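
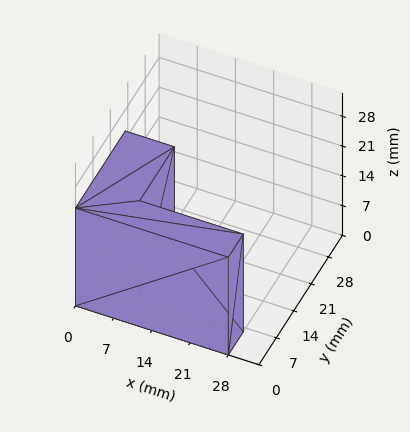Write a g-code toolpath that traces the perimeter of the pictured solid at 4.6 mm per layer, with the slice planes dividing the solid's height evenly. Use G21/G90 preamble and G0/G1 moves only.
Reading the render: the shape is an L-shaped prism: outer 28 × 20 mm, arm thicknesses ≈ 6 mm (horizontal) and 9 mm (vertical), extruded 23 mm in z (dimensions read to the nearest mm from the axis ticks). For the g-code, the solid's height is divided into equal slices at the stated Δz and each level perimeter traced with G1 moves after a G0 lift.

; perimeter-only toolpath
G21 ; units = mm
G90 ; absolute positioning
G28 ; home
; layer 1
G0 Z4.6
G0 X0.0 Y0.0
G1 X28.0 Y0.0
G1 X28.0 Y6.0
G1 X9.0 Y6.0
G1 X9.0 Y20.0
G1 X0.0 Y20.0
G1 X0.0 Y0.0
; layer 2
G0 Z9.2
G0 X0.0 Y0.0
G1 X28.0 Y0.0
G1 X28.0 Y6.0
G1 X9.0 Y6.0
G1 X9.0 Y20.0
G1 X0.0 Y20.0
G1 X0.0 Y0.0
; layer 3
G0 Z13.8
G0 X0.0 Y0.0
G1 X28.0 Y0.0
G1 X28.0 Y6.0
G1 X9.0 Y6.0
G1 X9.0 Y20.0
G1 X0.0 Y20.0
G1 X0.0 Y0.0
; layer 4
G0 Z18.4
G0 X0.0 Y0.0
G1 X28.0 Y0.0
G1 X28.0 Y6.0
G1 X9.0 Y6.0
G1 X9.0 Y20.0
G1 X0.0 Y20.0
G1 X0.0 Y0.0
; layer 5
G0 Z23.0
G0 X0.0 Y0.0
G1 X28.0 Y0.0
G1 X28.0 Y6.0
G1 X9.0 Y6.0
G1 X9.0 Y20.0
G1 X0.0 Y20.0
G1 X0.0 Y0.0
M2 ; end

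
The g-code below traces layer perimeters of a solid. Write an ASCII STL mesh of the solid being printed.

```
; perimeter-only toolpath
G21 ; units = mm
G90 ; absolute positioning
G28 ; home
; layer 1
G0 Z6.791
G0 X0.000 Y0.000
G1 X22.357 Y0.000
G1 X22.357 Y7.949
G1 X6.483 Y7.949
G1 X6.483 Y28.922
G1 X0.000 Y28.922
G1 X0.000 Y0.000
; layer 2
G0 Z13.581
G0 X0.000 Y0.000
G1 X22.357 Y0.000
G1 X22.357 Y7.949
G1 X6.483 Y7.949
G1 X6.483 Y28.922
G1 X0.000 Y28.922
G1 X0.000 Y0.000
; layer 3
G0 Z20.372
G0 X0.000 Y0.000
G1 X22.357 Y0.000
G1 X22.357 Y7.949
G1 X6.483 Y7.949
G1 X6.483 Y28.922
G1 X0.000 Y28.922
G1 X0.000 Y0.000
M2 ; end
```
solid part
  facet normal 0.0000 0.0000 -1.0000
    outer loop
      vertex 22.357 7.949 0.000
      vertex 22.357 0.000 0.000
      vertex 0.000 0.000 0.000
    endloop
  endfacet
  facet normal 0.0000 0.0000 -1.0000
    outer loop
      vertex 6.483 7.949 0.000
      vertex 22.357 7.949 0.000
      vertex 0.000 0.000 0.000
    endloop
  endfacet
  facet normal 0.0000 0.0000 -1.0000
    outer loop
      vertex 6.483 28.922 0.000
      vertex 6.483 7.949 0.000
      vertex 0.000 0.000 0.000
    endloop
  endfacet
  facet normal 0.0000 0.0000 -1.0000
    outer loop
      vertex 0.000 28.922 0.000
      vertex 6.483 28.922 0.000
      vertex 0.000 0.000 0.000
    endloop
  endfacet
  facet normal 0.0000 0.0000 1.0000
    outer loop
      vertex 0.000 0.000 20.372
      vertex 22.357 0.000 20.372
      vertex 22.357 7.949 20.372
    endloop
  endfacet
  facet normal 0.0000 0.0000 1.0000
    outer loop
      vertex 0.000 0.000 20.372
      vertex 22.357 7.949 20.372
      vertex 6.483 7.949 20.372
    endloop
  endfacet
  facet normal 0.0000 0.0000 1.0000
    outer loop
      vertex 0.000 0.000 20.372
      vertex 6.483 7.949 20.372
      vertex 6.483 28.922 20.372
    endloop
  endfacet
  facet normal 0.0000 0.0000 1.0000
    outer loop
      vertex 0.000 0.000 20.372
      vertex 6.483 28.922 20.372
      vertex 0.000 28.922 20.372
    endloop
  endfacet
  facet normal 0.0000 -1.0000 0.0000
    outer loop
      vertex 0.000 0.000 0.000
      vertex 22.357 0.000 0.000
      vertex 22.357 0.000 20.372
    endloop
  endfacet
  facet normal 0.0000 -1.0000 0.0000
    outer loop
      vertex 0.000 0.000 0.000
      vertex 22.357 0.000 20.372
      vertex 0.000 0.000 20.372
    endloop
  endfacet
  facet normal 1.0000 0.0000 0.0000
    outer loop
      vertex 22.357 0.000 0.000
      vertex 22.357 7.949 0.000
      vertex 22.357 7.949 20.372
    endloop
  endfacet
  facet normal 1.0000 0.0000 0.0000
    outer loop
      vertex 22.357 0.000 0.000
      vertex 22.357 7.949 20.372
      vertex 22.357 0.000 20.372
    endloop
  endfacet
  facet normal 0.0000 1.0000 0.0000
    outer loop
      vertex 22.357 7.949 0.000
      vertex 6.483 7.949 0.000
      vertex 6.483 7.949 20.372
    endloop
  endfacet
  facet normal 0.0000 1.0000 0.0000
    outer loop
      vertex 22.357 7.949 0.000
      vertex 6.483 7.949 20.372
      vertex 22.357 7.949 20.372
    endloop
  endfacet
  facet normal 1.0000 0.0000 0.0000
    outer loop
      vertex 6.483 7.949 0.000
      vertex 6.483 28.922 0.000
      vertex 6.483 28.922 20.372
    endloop
  endfacet
  facet normal 1.0000 0.0000 0.0000
    outer loop
      vertex 6.483 7.949 0.000
      vertex 6.483 28.922 20.372
      vertex 6.483 7.949 20.372
    endloop
  endfacet
  facet normal 0.0000 1.0000 0.0000
    outer loop
      vertex 6.483 28.922 0.000
      vertex 0.000 28.922 0.000
      vertex 0.000 28.922 20.372
    endloop
  endfacet
  facet normal 0.0000 1.0000 0.0000
    outer loop
      vertex 6.483 28.922 0.000
      vertex 0.000 28.922 20.372
      vertex 6.483 28.922 20.372
    endloop
  endfacet
  facet normal -1.0000 0.0000 0.0000
    outer loop
      vertex 0.000 28.922 0.000
      vertex 0.000 0.000 0.000
      vertex 0.000 0.000 20.372
    endloop
  endfacet
  facet normal -1.0000 0.0000 0.0000
    outer loop
      vertex 0.000 28.922 0.000
      vertex 0.000 0.000 20.372
      vertex 0.000 28.922 20.372
    endloop
  endfacet
endsolid part

The G0 Z moves step by Δz≈6.791 mm. Every layer's G1 loop is the same polygon, so the solid is a straight extrusion of it from z=0 to z≈20.4. Closing with flat bottom and top caps and triangulating gives 20 facets — an L-shaped prism: outer 22.4 × 28.9 mm, arm thicknesses ≈ 7.95 mm (horizontal) and 6.48 mm (vertical), extruded 20.4 mm in z.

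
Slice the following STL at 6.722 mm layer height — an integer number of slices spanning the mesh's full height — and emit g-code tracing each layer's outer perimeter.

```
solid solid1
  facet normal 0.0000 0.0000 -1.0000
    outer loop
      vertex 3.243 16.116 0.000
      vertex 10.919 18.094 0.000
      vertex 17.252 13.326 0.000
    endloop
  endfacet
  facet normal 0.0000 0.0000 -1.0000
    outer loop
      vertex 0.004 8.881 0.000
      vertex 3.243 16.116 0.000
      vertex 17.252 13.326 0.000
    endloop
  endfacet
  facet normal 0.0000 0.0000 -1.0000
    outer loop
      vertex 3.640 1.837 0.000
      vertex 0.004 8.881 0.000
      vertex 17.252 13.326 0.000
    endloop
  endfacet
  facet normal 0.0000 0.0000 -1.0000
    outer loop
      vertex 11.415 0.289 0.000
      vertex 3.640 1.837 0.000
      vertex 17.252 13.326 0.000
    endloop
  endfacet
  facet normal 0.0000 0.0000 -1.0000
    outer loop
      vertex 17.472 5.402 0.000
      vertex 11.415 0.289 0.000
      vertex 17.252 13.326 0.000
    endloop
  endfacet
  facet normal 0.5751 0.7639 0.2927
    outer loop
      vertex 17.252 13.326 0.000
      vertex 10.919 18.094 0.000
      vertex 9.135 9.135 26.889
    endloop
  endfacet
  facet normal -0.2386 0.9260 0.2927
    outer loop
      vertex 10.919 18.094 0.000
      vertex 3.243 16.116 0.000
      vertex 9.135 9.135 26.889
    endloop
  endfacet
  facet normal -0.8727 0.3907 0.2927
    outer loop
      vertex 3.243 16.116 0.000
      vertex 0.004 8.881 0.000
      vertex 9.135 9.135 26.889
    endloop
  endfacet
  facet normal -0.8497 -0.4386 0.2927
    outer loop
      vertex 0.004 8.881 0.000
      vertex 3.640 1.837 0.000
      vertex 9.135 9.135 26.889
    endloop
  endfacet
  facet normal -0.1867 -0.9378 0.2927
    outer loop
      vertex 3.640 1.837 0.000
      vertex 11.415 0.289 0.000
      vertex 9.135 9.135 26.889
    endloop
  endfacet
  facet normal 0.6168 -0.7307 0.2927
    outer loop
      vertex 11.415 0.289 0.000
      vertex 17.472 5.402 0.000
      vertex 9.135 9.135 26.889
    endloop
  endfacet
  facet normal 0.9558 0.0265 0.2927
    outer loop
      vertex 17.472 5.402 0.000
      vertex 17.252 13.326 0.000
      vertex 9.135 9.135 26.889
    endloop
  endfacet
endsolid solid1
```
; perimeter-only toolpath
G21 ; units = mm
G90 ; absolute positioning
G28 ; home
; layer 1
G0 Z6.722
G0 X15.223 Y12.278
G1 X10.473 Y15.854
G1 X4.716 Y14.371
G1 X2.287 Y8.944
G1 X5.014 Y3.662
G1 X10.845 Y2.500
G1 X15.388 Y6.335
G1 X15.223 Y12.278
; layer 2
G0 Z13.444
G0 X13.194 Y11.230
G1 X10.027 Y13.614
G1 X6.189 Y12.625
G1 X4.569 Y9.008
G1 X6.388 Y5.486
G1 X10.275 Y4.712
G1 X13.303 Y7.268
G1 X13.194 Y11.230
; layer 3
G0 Z20.167
G0 X11.164 Y10.183
G1 X9.581 Y11.375
G1 X7.662 Y10.880
G1 X6.852 Y9.072
G1 X7.761 Y7.311
G1 X9.705 Y6.924
G1 X11.219 Y8.202
G1 X11.164 Y10.183
M2 ; end

The solid is a regular 7-sided pyramid, base circumscribed radius ≈ 9.13 mm, apex at z ≈ 26.9 mm. Slicing at Δz = 6.722 mm — 4 equal slices spanning the solid's height, so layer i sits at z = i·h/4 — gives 3 non-empty perimeters. Each is a 7-segment closed polygon; G0 lifts to the layer z and rapids to the start vertex, then G1 traces the edges. The cross-section shrinks linearly with z (the slice at the apex is degenerate and omitted).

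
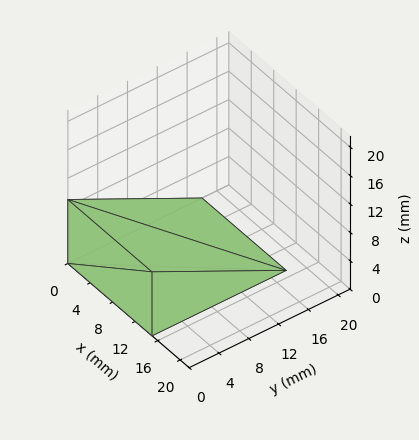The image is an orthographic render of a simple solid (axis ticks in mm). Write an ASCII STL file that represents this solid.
Reading the render: the shape is a wedge (ramp): 15 × 18 mm base, rising to 9 mm along the y=0 edge and sloping linearly to z=0 at y=18 (dimensions read to the nearest mm from the axis ticks). For the STL, each face is triangulated and given an outward normal.

solid part
  facet normal 0.0000 0.0000 -1.0000
    outer loop
      vertex 15.000 18.000 0.000
      vertex 15.000 0.000 0.000
      vertex 0.000 0.000 0.000
    endloop
  endfacet
  facet normal 0.0000 0.0000 -1.0000
    outer loop
      vertex 0.000 18.000 0.000
      vertex 15.000 18.000 0.000
      vertex 0.000 0.000 0.000
    endloop
  endfacet
  facet normal 0.0000 -1.0000 0.0000
    outer loop
      vertex 0.000 0.000 0.000
      vertex 15.000 0.000 0.000
      vertex 15.000 0.000 9.000
    endloop
  endfacet
  facet normal 0.0000 -1.0000 0.0000
    outer loop
      vertex 0.000 0.000 0.000
      vertex 15.000 0.000 9.000
      vertex 0.000 0.000 9.000
    endloop
  endfacet
  facet normal 0.0000 0.4472 0.8944
    outer loop
      vertex 0.000 0.000 9.000
      vertex 15.000 0.000 9.000
      vertex 15.000 18.000 0.000
    endloop
  endfacet
  facet normal 0.0000 0.4472 0.8944
    outer loop
      vertex 0.000 0.000 9.000
      vertex 15.000 18.000 0.000
      vertex 0.000 18.000 0.000
    endloop
  endfacet
  facet normal -1.0000 0.0000 0.0000
    outer loop
      vertex 0.000 0.000 9.000
      vertex 0.000 18.000 0.000
      vertex 0.000 0.000 0.000
    endloop
  endfacet
  facet normal 1.0000 0.0000 0.0000
    outer loop
      vertex 15.000 0.000 0.000
      vertex 15.000 18.000 0.000
      vertex 15.000 0.000 9.000
    endloop
  endfacet
endsolid part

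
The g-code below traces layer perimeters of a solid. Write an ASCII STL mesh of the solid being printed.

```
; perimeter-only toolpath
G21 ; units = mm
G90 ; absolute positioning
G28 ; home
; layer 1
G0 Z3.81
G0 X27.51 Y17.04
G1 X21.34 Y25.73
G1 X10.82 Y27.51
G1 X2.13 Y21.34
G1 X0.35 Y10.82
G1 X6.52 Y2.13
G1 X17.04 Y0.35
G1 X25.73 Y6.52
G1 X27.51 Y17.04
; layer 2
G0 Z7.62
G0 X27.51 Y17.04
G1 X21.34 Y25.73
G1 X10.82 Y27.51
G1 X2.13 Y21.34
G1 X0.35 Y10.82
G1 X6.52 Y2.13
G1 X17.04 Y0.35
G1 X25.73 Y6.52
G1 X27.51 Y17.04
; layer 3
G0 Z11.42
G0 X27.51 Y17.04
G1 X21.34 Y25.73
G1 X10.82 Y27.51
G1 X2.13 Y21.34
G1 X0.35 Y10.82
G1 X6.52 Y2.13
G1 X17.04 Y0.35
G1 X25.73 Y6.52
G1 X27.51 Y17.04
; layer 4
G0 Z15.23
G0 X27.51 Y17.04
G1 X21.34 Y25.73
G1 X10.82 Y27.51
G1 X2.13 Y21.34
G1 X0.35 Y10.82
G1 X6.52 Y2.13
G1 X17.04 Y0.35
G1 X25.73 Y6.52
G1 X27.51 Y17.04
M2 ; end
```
solid part
  facet normal 0.0000 0.0000 -1.0000
    outer loop
      vertex 10.82 27.51 0.00
      vertex 21.34 25.73 0.00
      vertex 27.51 17.04 0.00
    endloop
  endfacet
  facet normal 0.0000 0.0000 -1.0000
    outer loop
      vertex 2.13 21.34 0.00
      vertex 10.82 27.51 0.00
      vertex 27.51 17.04 0.00
    endloop
  endfacet
  facet normal 0.0000 0.0000 -1.0000
    outer loop
      vertex 0.35 10.82 0.00
      vertex 2.13 21.34 0.00
      vertex 27.51 17.04 0.00
    endloop
  endfacet
  facet normal 0.0000 0.0000 -1.0000
    outer loop
      vertex 6.52 2.13 0.00
      vertex 0.35 10.82 0.00
      vertex 27.51 17.04 0.00
    endloop
  endfacet
  facet normal 0.0000 0.0000 -1.0000
    outer loop
      vertex 17.04 0.35 0.00
      vertex 6.52 2.13 0.00
      vertex 27.51 17.04 0.00
    endloop
  endfacet
  facet normal 0.0000 0.0000 -1.0000
    outer loop
      vertex 25.73 6.52 0.00
      vertex 17.04 0.35 0.00
      vertex 27.51 17.04 0.00
    endloop
  endfacet
  facet normal 0.0000 0.0000 1.0000
    outer loop
      vertex 27.51 17.04 15.23
      vertex 21.34 25.73 15.23
      vertex 10.82 27.51 15.23
    endloop
  endfacet
  facet normal 0.0000 0.0000 1.0000
    outer loop
      vertex 27.51 17.04 15.23
      vertex 10.82 27.51 15.23
      vertex 2.13 21.34 15.23
    endloop
  endfacet
  facet normal 0.0000 0.0000 1.0000
    outer loop
      vertex 27.51 17.04 15.23
      vertex 2.13 21.34 15.23
      vertex 0.35 10.82 15.23
    endloop
  endfacet
  facet normal 0.0000 0.0000 1.0000
    outer loop
      vertex 27.51 17.04 15.23
      vertex 0.35 10.82 15.23
      vertex 6.52 2.13 15.23
    endloop
  endfacet
  facet normal 0.0000 0.0000 1.0000
    outer loop
      vertex 27.51 17.04 15.23
      vertex 6.52 2.13 15.23
      vertex 17.04 0.35 15.23
    endloop
  endfacet
  facet normal 0.0000 0.0000 1.0000
    outer loop
      vertex 27.51 17.04 15.23
      vertex 17.04 0.35 15.23
      vertex 25.73 6.52 15.23
    endloop
  endfacet
  facet normal 0.8154 0.5789 0.0000
    outer loop
      vertex 27.51 17.04 0.00
      vertex 21.34 25.73 0.00
      vertex 21.34 25.73 15.23
    endloop
  endfacet
  facet normal 0.8154 0.5789 0.0000
    outer loop
      vertex 27.51 17.04 0.00
      vertex 21.34 25.73 15.23
      vertex 27.51 17.04 15.23
    endloop
  endfacet
  facet normal 0.1668 0.9860 0.0000
    outer loop
      vertex 21.34 25.73 0.00
      vertex 10.82 27.51 0.00
      vertex 10.82 27.51 15.23
    endloop
  endfacet
  facet normal 0.1668 0.9860 0.0000
    outer loop
      vertex 21.34 25.73 0.00
      vertex 10.82 27.51 15.23
      vertex 21.34 25.73 15.23
    endloop
  endfacet
  facet normal -0.5789 0.8154 0.0000
    outer loop
      vertex 10.82 27.51 0.00
      vertex 2.13 21.34 0.00
      vertex 2.13 21.34 15.23
    endloop
  endfacet
  facet normal -0.5789 0.8154 0.0000
    outer loop
      vertex 10.82 27.51 0.00
      vertex 2.13 21.34 15.23
      vertex 10.82 27.51 15.23
    endloop
  endfacet
  facet normal -0.9860 0.1668 0.0000
    outer loop
      vertex 2.13 21.34 0.00
      vertex 0.35 10.82 0.00
      vertex 0.35 10.82 15.23
    endloop
  endfacet
  facet normal -0.9860 0.1668 0.0000
    outer loop
      vertex 2.13 21.34 0.00
      vertex 0.35 10.82 15.23
      vertex 2.13 21.34 15.23
    endloop
  endfacet
  facet normal -0.8154 -0.5789 0.0000
    outer loop
      vertex 0.35 10.82 0.00
      vertex 6.52 2.13 0.00
      vertex 6.52 2.13 15.23
    endloop
  endfacet
  facet normal -0.8154 -0.5789 0.0000
    outer loop
      vertex 0.35 10.82 0.00
      vertex 6.52 2.13 15.23
      vertex 0.35 10.82 15.23
    endloop
  endfacet
  facet normal -0.1668 -0.9860 0.0000
    outer loop
      vertex 6.52 2.13 0.00
      vertex 17.04 0.35 0.00
      vertex 17.04 0.35 15.23
    endloop
  endfacet
  facet normal -0.1668 -0.9860 0.0000
    outer loop
      vertex 6.52 2.13 0.00
      vertex 17.04 0.35 15.23
      vertex 6.52 2.13 15.23
    endloop
  endfacet
  facet normal 0.5789 -0.8154 0.0000
    outer loop
      vertex 17.04 0.35 0.00
      vertex 25.73 6.52 0.00
      vertex 25.73 6.52 15.23
    endloop
  endfacet
  facet normal 0.5789 -0.8154 0.0000
    outer loop
      vertex 17.04 0.35 0.00
      vertex 25.73 6.52 15.23
      vertex 17.04 0.35 15.23
    endloop
  endfacet
  facet normal 0.9860 -0.1668 0.0000
    outer loop
      vertex 25.73 6.52 0.00
      vertex 27.51 17.04 0.00
      vertex 27.51 17.04 15.23
    endloop
  endfacet
  facet normal 0.9860 -0.1668 0.0000
    outer loop
      vertex 25.73 6.52 0.00
      vertex 27.51 17.04 15.23
      vertex 25.73 6.52 15.23
    endloop
  endfacet
endsolid part

The G0 Z moves step by Δz≈3.81 mm. Every layer's G1 loop is the same polygon, so the solid is a straight extrusion of it from z=0 to z≈15.2. Closing with flat bottom and top caps and triangulating gives 28 facets — a regular 8-sided prism (a cylinder approximated with 8 flat sides), circumscribed radius ≈ 13.9 mm, height ≈ 15.2 mm.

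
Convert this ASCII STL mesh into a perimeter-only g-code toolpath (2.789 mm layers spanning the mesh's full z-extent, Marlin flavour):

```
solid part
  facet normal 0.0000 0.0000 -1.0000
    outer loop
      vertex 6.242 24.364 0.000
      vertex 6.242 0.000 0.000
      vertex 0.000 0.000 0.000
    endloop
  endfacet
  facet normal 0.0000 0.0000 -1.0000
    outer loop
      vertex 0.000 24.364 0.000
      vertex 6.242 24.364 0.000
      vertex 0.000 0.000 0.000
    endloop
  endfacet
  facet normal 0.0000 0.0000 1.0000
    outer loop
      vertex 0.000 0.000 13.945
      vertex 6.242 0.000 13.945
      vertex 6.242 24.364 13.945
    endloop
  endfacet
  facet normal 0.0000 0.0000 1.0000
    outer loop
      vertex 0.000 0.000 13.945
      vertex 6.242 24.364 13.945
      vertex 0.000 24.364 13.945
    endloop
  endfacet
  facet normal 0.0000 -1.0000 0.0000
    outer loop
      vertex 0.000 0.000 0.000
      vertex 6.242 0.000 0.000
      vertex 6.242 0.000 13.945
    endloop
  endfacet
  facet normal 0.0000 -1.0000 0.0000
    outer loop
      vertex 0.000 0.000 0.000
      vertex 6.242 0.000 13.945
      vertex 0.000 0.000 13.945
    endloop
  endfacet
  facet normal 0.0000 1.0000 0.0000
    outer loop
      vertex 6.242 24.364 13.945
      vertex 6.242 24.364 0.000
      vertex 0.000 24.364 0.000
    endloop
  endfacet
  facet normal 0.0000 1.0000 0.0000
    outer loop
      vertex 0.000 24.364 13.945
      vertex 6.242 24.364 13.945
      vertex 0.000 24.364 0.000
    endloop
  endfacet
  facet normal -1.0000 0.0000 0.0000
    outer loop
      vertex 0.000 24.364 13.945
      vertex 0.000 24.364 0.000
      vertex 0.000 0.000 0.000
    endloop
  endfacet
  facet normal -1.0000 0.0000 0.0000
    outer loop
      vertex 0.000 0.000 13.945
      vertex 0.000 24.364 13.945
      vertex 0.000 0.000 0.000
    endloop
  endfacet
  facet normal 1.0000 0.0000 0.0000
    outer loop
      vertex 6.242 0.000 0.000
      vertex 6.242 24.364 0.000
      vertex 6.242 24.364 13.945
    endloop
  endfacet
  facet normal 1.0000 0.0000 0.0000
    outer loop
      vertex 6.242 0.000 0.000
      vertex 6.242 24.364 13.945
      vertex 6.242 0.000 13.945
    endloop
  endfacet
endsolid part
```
; perimeter-only toolpath
G21 ; units = mm
G90 ; absolute positioning
G28 ; home
; layer 1
G0 Z2.789
G0 X0.000 Y0.000
G1 X6.242 Y0.000
G1 X6.242 Y24.364
G1 X0.000 Y24.364
G1 X0.000 Y0.000
; layer 2
G0 Z5.578
G0 X0.000 Y0.000
G1 X6.242 Y0.000
G1 X6.242 Y24.364
G1 X0.000 Y24.364
G1 X0.000 Y0.000
; layer 3
G0 Z8.367
G0 X0.000 Y0.000
G1 X6.242 Y0.000
G1 X6.242 Y24.364
G1 X0.000 Y24.364
G1 X0.000 Y0.000
; layer 4
G0 Z11.156
G0 X0.000 Y0.000
G1 X6.242 Y0.000
G1 X6.242 Y24.364
G1 X0.000 Y24.364
G1 X0.000 Y0.000
; layer 5
G0 Z13.945
G0 X0.000 Y0.000
G1 X6.242 Y0.000
G1 X6.242 Y24.364
G1 X0.000 Y24.364
G1 X0.000 Y0.000
M2 ; end

The solid is a rectangular box, roughly 6.24 × 24.4 mm footprint and 13.9 mm tall. Slicing at Δz = 2.789 mm — 5 equal slices spanning the solid's height, so layer i sits at z = i·h/5 — gives 5 non-empty perimeters. Each is a 4-segment closed polygon; G0 lifts to the layer z and rapids to the start vertex, then G1 traces the edges.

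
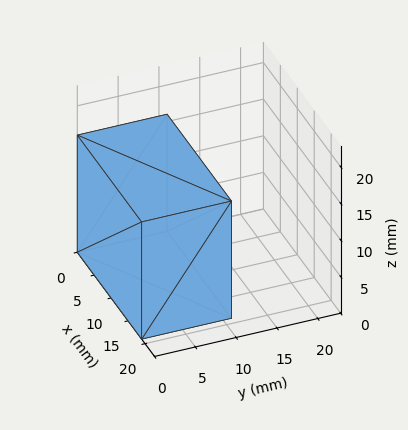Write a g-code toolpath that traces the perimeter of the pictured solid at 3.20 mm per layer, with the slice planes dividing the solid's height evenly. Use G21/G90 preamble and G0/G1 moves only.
Reading the render: the shape is a rectangular box, roughly 19 × 11 mm footprint and 16 mm tall (dimensions read to the nearest mm from the axis ticks). For the g-code, the solid's height is divided into equal slices at the stated Δz and each level perimeter traced with G1 moves after a G0 lift.

; perimeter-only toolpath
G21 ; units = mm
G90 ; absolute positioning
G28 ; home
; layer 1
G0 Z3.20
G0 X0.00 Y0.00
G1 X19.00 Y0.00
G1 X19.00 Y11.00
G1 X0.00 Y11.00
G1 X0.00 Y0.00
; layer 2
G0 Z6.40
G0 X0.00 Y0.00
G1 X19.00 Y0.00
G1 X19.00 Y11.00
G1 X0.00 Y11.00
G1 X0.00 Y0.00
; layer 3
G0 Z9.60
G0 X0.00 Y0.00
G1 X19.00 Y0.00
G1 X19.00 Y11.00
G1 X0.00 Y11.00
G1 X0.00 Y0.00
; layer 4
G0 Z12.80
G0 X0.00 Y0.00
G1 X19.00 Y0.00
G1 X19.00 Y11.00
G1 X0.00 Y11.00
G1 X0.00 Y0.00
; layer 5
G0 Z16.00
G0 X0.00 Y0.00
G1 X19.00 Y0.00
G1 X19.00 Y11.00
G1 X0.00 Y11.00
G1 X0.00 Y0.00
M2 ; end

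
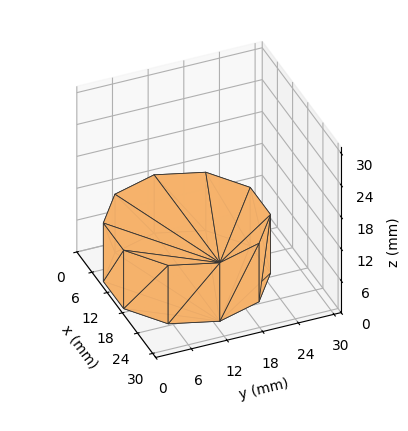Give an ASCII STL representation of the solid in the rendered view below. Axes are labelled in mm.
Reading the render: the shape is a regular 10-sided prism (a cylinder approximated with 10 flat sides), circumscribed radius ≈ 13 mm, height ≈ 11 mm (dimensions read to the nearest mm from the axis ticks). For the STL, each face is triangulated and given an outward normal.

solid part
  facet normal 0.0000 0.0000 -1.0000
    outer loop
      vertex 17.02 25.36 0.00
      vertex 23.52 20.64 0.00
      vertex 26.00 13.00 0.00
    endloop
  endfacet
  facet normal 0.0000 0.0000 -1.0000
    outer loop
      vertex 8.98 25.36 0.00
      vertex 17.02 25.36 0.00
      vertex 26.00 13.00 0.00
    endloop
  endfacet
  facet normal 0.0000 0.0000 -1.0000
    outer loop
      vertex 2.48 20.64 0.00
      vertex 8.98 25.36 0.00
      vertex 26.00 13.00 0.00
    endloop
  endfacet
  facet normal 0.0000 0.0000 -1.0000
    outer loop
      vertex 0.00 13.00 0.00
      vertex 2.48 20.64 0.00
      vertex 26.00 13.00 0.00
    endloop
  endfacet
  facet normal 0.0000 0.0000 -1.0000
    outer loop
      vertex 2.48 5.36 0.00
      vertex 0.00 13.00 0.00
      vertex 26.00 13.00 0.00
    endloop
  endfacet
  facet normal 0.0000 0.0000 -1.0000
    outer loop
      vertex 8.98 0.64 0.00
      vertex 2.48 5.36 0.00
      vertex 26.00 13.00 0.00
    endloop
  endfacet
  facet normal 0.0000 0.0000 -1.0000
    outer loop
      vertex 17.02 0.64 0.00
      vertex 8.98 0.64 0.00
      vertex 26.00 13.00 0.00
    endloop
  endfacet
  facet normal 0.0000 0.0000 -1.0000
    outer loop
      vertex 23.52 5.36 0.00
      vertex 17.02 0.64 0.00
      vertex 26.00 13.00 0.00
    endloop
  endfacet
  facet normal 0.0000 0.0000 1.0000
    outer loop
      vertex 26.00 13.00 11.00
      vertex 23.52 20.64 11.00
      vertex 17.02 25.36 11.00
    endloop
  endfacet
  facet normal 0.0000 0.0000 1.0000
    outer loop
      vertex 26.00 13.00 11.00
      vertex 17.02 25.36 11.00
      vertex 8.98 25.36 11.00
    endloop
  endfacet
  facet normal 0.0000 0.0000 1.0000
    outer loop
      vertex 26.00 13.00 11.00
      vertex 8.98 25.36 11.00
      vertex 2.48 20.64 11.00
    endloop
  endfacet
  facet normal 0.0000 0.0000 1.0000
    outer loop
      vertex 26.00 13.00 11.00
      vertex 2.48 20.64 11.00
      vertex 0.00 13.00 11.00
    endloop
  endfacet
  facet normal 0.0000 0.0000 1.0000
    outer loop
      vertex 26.00 13.00 11.00
      vertex 0.00 13.00 11.00
      vertex 2.48 5.36 11.00
    endloop
  endfacet
  facet normal 0.0000 0.0000 1.0000
    outer loop
      vertex 26.00 13.00 11.00
      vertex 2.48 5.36 11.00
      vertex 8.98 0.64 11.00
    endloop
  endfacet
  facet normal 0.0000 0.0000 1.0000
    outer loop
      vertex 26.00 13.00 11.00
      vertex 8.98 0.64 11.00
      vertex 17.02 0.64 11.00
    endloop
  endfacet
  facet normal 0.0000 0.0000 1.0000
    outer loop
      vertex 26.00 13.00 11.00
      vertex 17.02 0.64 11.00
      vertex 23.52 5.36 11.00
    endloop
  endfacet
  facet normal 0.9511 0.3087 0.0000
    outer loop
      vertex 26.00 13.00 0.00
      vertex 23.52 20.64 0.00
      vertex 23.52 20.64 11.00
    endloop
  endfacet
  facet normal 0.9511 0.3087 0.0000
    outer loop
      vertex 26.00 13.00 0.00
      vertex 23.52 20.64 11.00
      vertex 26.00 13.00 11.00
    endloop
  endfacet
  facet normal 0.5876 0.8092 0.0000
    outer loop
      vertex 23.52 20.64 0.00
      vertex 17.02 25.36 0.00
      vertex 17.02 25.36 11.00
    endloop
  endfacet
  facet normal 0.5876 0.8092 0.0000
    outer loop
      vertex 23.52 20.64 0.00
      vertex 17.02 25.36 11.00
      vertex 23.52 20.64 11.00
    endloop
  endfacet
  facet normal 0.0000 1.0000 0.0000
    outer loop
      vertex 17.02 25.36 0.00
      vertex 8.98 25.36 0.00
      vertex 8.98 25.36 11.00
    endloop
  endfacet
  facet normal 0.0000 1.0000 0.0000
    outer loop
      vertex 17.02 25.36 0.00
      vertex 8.98 25.36 11.00
      vertex 17.02 25.36 11.00
    endloop
  endfacet
  facet normal -0.5876 0.8092 0.0000
    outer loop
      vertex 8.98 25.36 0.00
      vertex 2.48 20.64 0.00
      vertex 2.48 20.64 11.00
    endloop
  endfacet
  facet normal -0.5876 0.8092 0.0000
    outer loop
      vertex 8.98 25.36 0.00
      vertex 2.48 20.64 11.00
      vertex 8.98 25.36 11.00
    endloop
  endfacet
  facet normal -0.9511 0.3087 0.0000
    outer loop
      vertex 2.48 20.64 0.00
      vertex 0.00 13.00 0.00
      vertex 0.00 13.00 11.00
    endloop
  endfacet
  facet normal -0.9511 0.3087 0.0000
    outer loop
      vertex 2.48 20.64 0.00
      vertex 0.00 13.00 11.00
      vertex 2.48 20.64 11.00
    endloop
  endfacet
  facet normal -0.9511 -0.3087 0.0000
    outer loop
      vertex 0.00 13.00 0.00
      vertex 2.48 5.36 0.00
      vertex 2.48 5.36 11.00
    endloop
  endfacet
  facet normal -0.9511 -0.3087 0.0000
    outer loop
      vertex 0.00 13.00 0.00
      vertex 2.48 5.36 11.00
      vertex 0.00 13.00 11.00
    endloop
  endfacet
  facet normal -0.5876 -0.8092 0.0000
    outer loop
      vertex 2.48 5.36 0.00
      vertex 8.98 0.64 0.00
      vertex 8.98 0.64 11.00
    endloop
  endfacet
  facet normal -0.5876 -0.8092 0.0000
    outer loop
      vertex 2.48 5.36 0.00
      vertex 8.98 0.64 11.00
      vertex 2.48 5.36 11.00
    endloop
  endfacet
  facet normal 0.0000 -1.0000 0.0000
    outer loop
      vertex 8.98 0.64 0.00
      vertex 17.02 0.64 0.00
      vertex 17.02 0.64 11.00
    endloop
  endfacet
  facet normal 0.0000 -1.0000 0.0000
    outer loop
      vertex 8.98 0.64 0.00
      vertex 17.02 0.64 11.00
      vertex 8.98 0.64 11.00
    endloop
  endfacet
  facet normal 0.5876 -0.8092 0.0000
    outer loop
      vertex 17.02 0.64 0.00
      vertex 23.52 5.36 0.00
      vertex 23.52 5.36 11.00
    endloop
  endfacet
  facet normal 0.5876 -0.8092 0.0000
    outer loop
      vertex 17.02 0.64 0.00
      vertex 23.52 5.36 11.00
      vertex 17.02 0.64 11.00
    endloop
  endfacet
  facet normal 0.9511 -0.3087 0.0000
    outer loop
      vertex 23.52 5.36 0.00
      vertex 26.00 13.00 0.00
      vertex 26.00 13.00 11.00
    endloop
  endfacet
  facet normal 0.9511 -0.3087 0.0000
    outer loop
      vertex 23.52 5.36 0.00
      vertex 26.00 13.00 11.00
      vertex 23.52 5.36 11.00
    endloop
  endfacet
endsolid part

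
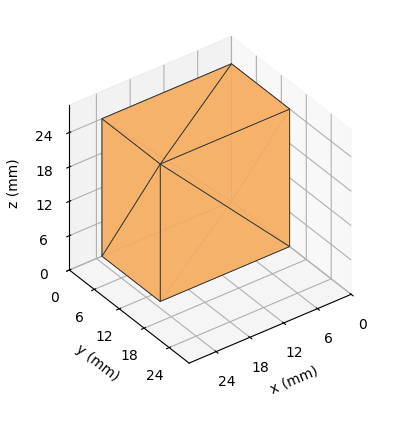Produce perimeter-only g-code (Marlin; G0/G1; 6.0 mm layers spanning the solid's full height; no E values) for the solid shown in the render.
Reading the render: the shape is a rectangular box, roughly 23 × 14 mm footprint and 24 mm tall (dimensions read to the nearest mm from the axis ticks). For the g-code, the solid's height is divided into equal slices at the stated Δz and each level perimeter traced with G1 moves after a G0 lift.

; perimeter-only toolpath
G21 ; units = mm
G90 ; absolute positioning
G28 ; home
; layer 1
G0 Z6.0
G0 X0.0 Y0.0
G1 X23.0 Y0.0
G1 X23.0 Y14.0
G1 X0.0 Y14.0
G1 X0.0 Y0.0
; layer 2
G0 Z12.0
G0 X0.0 Y0.0
G1 X23.0 Y0.0
G1 X23.0 Y14.0
G1 X0.0 Y14.0
G1 X0.0 Y0.0
; layer 3
G0 Z18.0
G0 X0.0 Y0.0
G1 X23.0 Y0.0
G1 X23.0 Y14.0
G1 X0.0 Y14.0
G1 X0.0 Y0.0
; layer 4
G0 Z24.0
G0 X0.0 Y0.0
G1 X23.0 Y0.0
G1 X23.0 Y14.0
G1 X0.0 Y14.0
G1 X0.0 Y0.0
M2 ; end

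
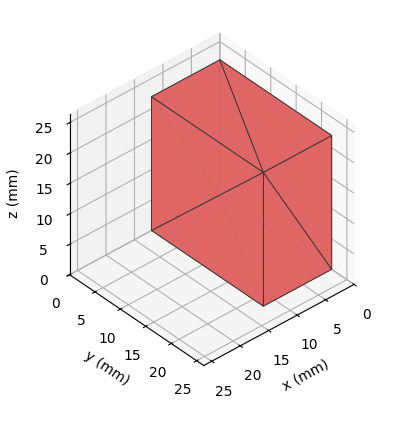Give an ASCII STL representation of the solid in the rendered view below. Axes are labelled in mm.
Reading the render: the shape is a rectangular box, roughly 12 × 22 mm footprint and 22 mm tall (dimensions read to the nearest mm from the axis ticks). For the STL, each face is triangulated and given an outward normal.

solid part
  facet normal 0.0000 0.0000 -1.0000
    outer loop
      vertex 12.00 22.00 0.00
      vertex 12.00 0.00 0.00
      vertex 0.00 0.00 0.00
    endloop
  endfacet
  facet normal 0.0000 0.0000 -1.0000
    outer loop
      vertex 0.00 22.00 0.00
      vertex 12.00 22.00 0.00
      vertex 0.00 0.00 0.00
    endloop
  endfacet
  facet normal 0.0000 0.0000 1.0000
    outer loop
      vertex 0.00 0.00 22.00
      vertex 12.00 0.00 22.00
      vertex 12.00 22.00 22.00
    endloop
  endfacet
  facet normal 0.0000 0.0000 1.0000
    outer loop
      vertex 0.00 0.00 22.00
      vertex 12.00 22.00 22.00
      vertex 0.00 22.00 22.00
    endloop
  endfacet
  facet normal 0.0000 -1.0000 0.0000
    outer loop
      vertex 0.00 0.00 0.00
      vertex 12.00 0.00 0.00
      vertex 12.00 0.00 22.00
    endloop
  endfacet
  facet normal 0.0000 -1.0000 0.0000
    outer loop
      vertex 0.00 0.00 0.00
      vertex 12.00 0.00 22.00
      vertex 0.00 0.00 22.00
    endloop
  endfacet
  facet normal 0.0000 1.0000 0.0000
    outer loop
      vertex 12.00 22.00 22.00
      vertex 12.00 22.00 0.00
      vertex 0.00 22.00 0.00
    endloop
  endfacet
  facet normal 0.0000 1.0000 0.0000
    outer loop
      vertex 0.00 22.00 22.00
      vertex 12.00 22.00 22.00
      vertex 0.00 22.00 0.00
    endloop
  endfacet
  facet normal -1.0000 0.0000 0.0000
    outer loop
      vertex 0.00 22.00 22.00
      vertex 0.00 22.00 0.00
      vertex 0.00 0.00 0.00
    endloop
  endfacet
  facet normal -1.0000 0.0000 0.0000
    outer loop
      vertex 0.00 0.00 22.00
      vertex 0.00 22.00 22.00
      vertex 0.00 0.00 0.00
    endloop
  endfacet
  facet normal 1.0000 0.0000 0.0000
    outer loop
      vertex 12.00 0.00 0.00
      vertex 12.00 22.00 0.00
      vertex 12.00 22.00 22.00
    endloop
  endfacet
  facet normal 1.0000 0.0000 0.0000
    outer loop
      vertex 12.00 0.00 0.00
      vertex 12.00 22.00 22.00
      vertex 12.00 0.00 22.00
    endloop
  endfacet
endsolid part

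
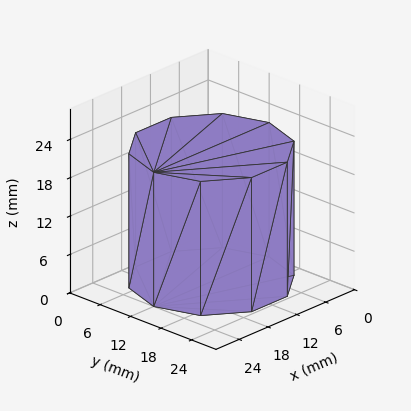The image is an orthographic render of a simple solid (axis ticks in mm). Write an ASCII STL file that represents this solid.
Reading the render: the shape is a regular 10-sided prism (a cylinder approximated with 10 flat sides), circumscribed radius ≈ 12 mm, height ≈ 21 mm (dimensions read to the nearest mm from the axis ticks). For the STL, each face is triangulated and given an outward normal.

solid part
  facet normal 0.0000 0.0000 -1.0000
    outer loop
      vertex 15.71 23.41 0.00
      vertex 21.71 19.05 0.00
      vertex 24.00 12.00 0.00
    endloop
  endfacet
  facet normal 0.0000 0.0000 -1.0000
    outer loop
      vertex 8.29 23.41 0.00
      vertex 15.71 23.41 0.00
      vertex 24.00 12.00 0.00
    endloop
  endfacet
  facet normal 0.0000 0.0000 -1.0000
    outer loop
      vertex 2.29 19.05 0.00
      vertex 8.29 23.41 0.00
      vertex 24.00 12.00 0.00
    endloop
  endfacet
  facet normal 0.0000 0.0000 -1.0000
    outer loop
      vertex 0.00 12.00 0.00
      vertex 2.29 19.05 0.00
      vertex 24.00 12.00 0.00
    endloop
  endfacet
  facet normal 0.0000 0.0000 -1.0000
    outer loop
      vertex 2.29 4.95 0.00
      vertex 0.00 12.00 0.00
      vertex 24.00 12.00 0.00
    endloop
  endfacet
  facet normal 0.0000 0.0000 -1.0000
    outer loop
      vertex 8.29 0.59 0.00
      vertex 2.29 4.95 0.00
      vertex 24.00 12.00 0.00
    endloop
  endfacet
  facet normal 0.0000 0.0000 -1.0000
    outer loop
      vertex 15.71 0.59 0.00
      vertex 8.29 0.59 0.00
      vertex 24.00 12.00 0.00
    endloop
  endfacet
  facet normal 0.0000 0.0000 -1.0000
    outer loop
      vertex 21.71 4.95 0.00
      vertex 15.71 0.59 0.00
      vertex 24.00 12.00 0.00
    endloop
  endfacet
  facet normal 0.0000 0.0000 1.0000
    outer loop
      vertex 24.00 12.00 21.00
      vertex 21.71 19.05 21.00
      vertex 15.71 23.41 21.00
    endloop
  endfacet
  facet normal 0.0000 0.0000 1.0000
    outer loop
      vertex 24.00 12.00 21.00
      vertex 15.71 23.41 21.00
      vertex 8.29 23.41 21.00
    endloop
  endfacet
  facet normal 0.0000 0.0000 1.0000
    outer loop
      vertex 24.00 12.00 21.00
      vertex 8.29 23.41 21.00
      vertex 2.29 19.05 21.00
    endloop
  endfacet
  facet normal 0.0000 0.0000 1.0000
    outer loop
      vertex 24.00 12.00 21.00
      vertex 2.29 19.05 21.00
      vertex 0.00 12.00 21.00
    endloop
  endfacet
  facet normal 0.0000 0.0000 1.0000
    outer loop
      vertex 24.00 12.00 21.00
      vertex 0.00 12.00 21.00
      vertex 2.29 4.95 21.00
    endloop
  endfacet
  facet normal 0.0000 0.0000 1.0000
    outer loop
      vertex 24.00 12.00 21.00
      vertex 2.29 4.95 21.00
      vertex 8.29 0.59 21.00
    endloop
  endfacet
  facet normal 0.0000 0.0000 1.0000
    outer loop
      vertex 24.00 12.00 21.00
      vertex 8.29 0.59 21.00
      vertex 15.71 0.59 21.00
    endloop
  endfacet
  facet normal 0.0000 0.0000 1.0000
    outer loop
      vertex 24.00 12.00 21.00
      vertex 15.71 0.59 21.00
      vertex 21.71 4.95 21.00
    endloop
  endfacet
  facet normal 0.9511 0.3089 0.0000
    outer loop
      vertex 24.00 12.00 0.00
      vertex 21.71 19.05 0.00
      vertex 21.71 19.05 21.00
    endloop
  endfacet
  facet normal 0.9511 0.3089 0.0000
    outer loop
      vertex 24.00 12.00 0.00
      vertex 21.71 19.05 21.00
      vertex 24.00 12.00 21.00
    endloop
  endfacet
  facet normal 0.5879 0.8090 0.0000
    outer loop
      vertex 21.71 19.05 0.00
      vertex 15.71 23.41 0.00
      vertex 15.71 23.41 21.00
    endloop
  endfacet
  facet normal 0.5879 0.8090 0.0000
    outer loop
      vertex 21.71 19.05 0.00
      vertex 15.71 23.41 21.00
      vertex 21.71 19.05 21.00
    endloop
  endfacet
  facet normal 0.0000 1.0000 0.0000
    outer loop
      vertex 15.71 23.41 0.00
      vertex 8.29 23.41 0.00
      vertex 8.29 23.41 21.00
    endloop
  endfacet
  facet normal 0.0000 1.0000 0.0000
    outer loop
      vertex 15.71 23.41 0.00
      vertex 8.29 23.41 21.00
      vertex 15.71 23.41 21.00
    endloop
  endfacet
  facet normal -0.5879 0.8090 0.0000
    outer loop
      vertex 8.29 23.41 0.00
      vertex 2.29 19.05 0.00
      vertex 2.29 19.05 21.00
    endloop
  endfacet
  facet normal -0.5879 0.8090 0.0000
    outer loop
      vertex 8.29 23.41 0.00
      vertex 2.29 19.05 21.00
      vertex 8.29 23.41 21.00
    endloop
  endfacet
  facet normal -0.9511 0.3089 0.0000
    outer loop
      vertex 2.29 19.05 0.00
      vertex 0.00 12.00 0.00
      vertex 0.00 12.00 21.00
    endloop
  endfacet
  facet normal -0.9511 0.3089 0.0000
    outer loop
      vertex 2.29 19.05 0.00
      vertex 0.00 12.00 21.00
      vertex 2.29 19.05 21.00
    endloop
  endfacet
  facet normal -0.9511 -0.3089 0.0000
    outer loop
      vertex 0.00 12.00 0.00
      vertex 2.29 4.95 0.00
      vertex 2.29 4.95 21.00
    endloop
  endfacet
  facet normal -0.9511 -0.3089 0.0000
    outer loop
      vertex 0.00 12.00 0.00
      vertex 2.29 4.95 21.00
      vertex 0.00 12.00 21.00
    endloop
  endfacet
  facet normal -0.5879 -0.8090 0.0000
    outer loop
      vertex 2.29 4.95 0.00
      vertex 8.29 0.59 0.00
      vertex 8.29 0.59 21.00
    endloop
  endfacet
  facet normal -0.5879 -0.8090 0.0000
    outer loop
      vertex 2.29 4.95 0.00
      vertex 8.29 0.59 21.00
      vertex 2.29 4.95 21.00
    endloop
  endfacet
  facet normal 0.0000 -1.0000 0.0000
    outer loop
      vertex 8.29 0.59 0.00
      vertex 15.71 0.59 0.00
      vertex 15.71 0.59 21.00
    endloop
  endfacet
  facet normal 0.0000 -1.0000 0.0000
    outer loop
      vertex 8.29 0.59 0.00
      vertex 15.71 0.59 21.00
      vertex 8.29 0.59 21.00
    endloop
  endfacet
  facet normal 0.5879 -0.8090 0.0000
    outer loop
      vertex 15.71 0.59 0.00
      vertex 21.71 4.95 0.00
      vertex 21.71 4.95 21.00
    endloop
  endfacet
  facet normal 0.5879 -0.8090 0.0000
    outer loop
      vertex 15.71 0.59 0.00
      vertex 21.71 4.95 21.00
      vertex 15.71 0.59 21.00
    endloop
  endfacet
  facet normal 0.9511 -0.3089 0.0000
    outer loop
      vertex 21.71 4.95 0.00
      vertex 24.00 12.00 0.00
      vertex 24.00 12.00 21.00
    endloop
  endfacet
  facet normal 0.9511 -0.3089 0.0000
    outer loop
      vertex 21.71 4.95 0.00
      vertex 24.00 12.00 21.00
      vertex 21.71 4.95 21.00
    endloop
  endfacet
endsolid part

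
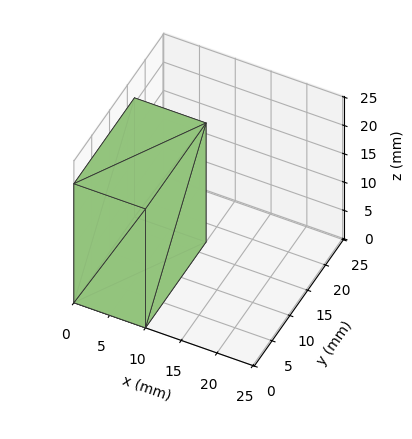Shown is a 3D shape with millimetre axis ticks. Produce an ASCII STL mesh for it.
Reading the render: the shape is a rectangular box, roughly 10 × 17 mm footprint and 21 mm tall (dimensions read to the nearest mm from the axis ticks). For the STL, each face is triangulated and given an outward normal.

solid part
  facet normal 0.0000 0.0000 -1.0000
    outer loop
      vertex 10.000 17.000 0.000
      vertex 10.000 0.000 0.000
      vertex 0.000 0.000 0.000
    endloop
  endfacet
  facet normal 0.0000 0.0000 -1.0000
    outer loop
      vertex 0.000 17.000 0.000
      vertex 10.000 17.000 0.000
      vertex 0.000 0.000 0.000
    endloop
  endfacet
  facet normal 0.0000 0.0000 1.0000
    outer loop
      vertex 0.000 0.000 21.000
      vertex 10.000 0.000 21.000
      vertex 10.000 17.000 21.000
    endloop
  endfacet
  facet normal 0.0000 0.0000 1.0000
    outer loop
      vertex 0.000 0.000 21.000
      vertex 10.000 17.000 21.000
      vertex 0.000 17.000 21.000
    endloop
  endfacet
  facet normal 0.0000 -1.0000 0.0000
    outer loop
      vertex 0.000 0.000 0.000
      vertex 10.000 0.000 0.000
      vertex 10.000 0.000 21.000
    endloop
  endfacet
  facet normal 0.0000 -1.0000 0.0000
    outer loop
      vertex 0.000 0.000 0.000
      vertex 10.000 0.000 21.000
      vertex 0.000 0.000 21.000
    endloop
  endfacet
  facet normal 0.0000 1.0000 0.0000
    outer loop
      vertex 10.000 17.000 21.000
      vertex 10.000 17.000 0.000
      vertex 0.000 17.000 0.000
    endloop
  endfacet
  facet normal 0.0000 1.0000 0.0000
    outer loop
      vertex 0.000 17.000 21.000
      vertex 10.000 17.000 21.000
      vertex 0.000 17.000 0.000
    endloop
  endfacet
  facet normal -1.0000 0.0000 0.0000
    outer loop
      vertex 0.000 17.000 21.000
      vertex 0.000 17.000 0.000
      vertex 0.000 0.000 0.000
    endloop
  endfacet
  facet normal -1.0000 0.0000 0.0000
    outer loop
      vertex 0.000 0.000 21.000
      vertex 0.000 17.000 21.000
      vertex 0.000 0.000 0.000
    endloop
  endfacet
  facet normal 1.0000 0.0000 0.0000
    outer loop
      vertex 10.000 0.000 0.000
      vertex 10.000 17.000 0.000
      vertex 10.000 17.000 21.000
    endloop
  endfacet
  facet normal 1.0000 0.0000 0.0000
    outer loop
      vertex 10.000 0.000 0.000
      vertex 10.000 17.000 21.000
      vertex 10.000 0.000 21.000
    endloop
  endfacet
endsolid part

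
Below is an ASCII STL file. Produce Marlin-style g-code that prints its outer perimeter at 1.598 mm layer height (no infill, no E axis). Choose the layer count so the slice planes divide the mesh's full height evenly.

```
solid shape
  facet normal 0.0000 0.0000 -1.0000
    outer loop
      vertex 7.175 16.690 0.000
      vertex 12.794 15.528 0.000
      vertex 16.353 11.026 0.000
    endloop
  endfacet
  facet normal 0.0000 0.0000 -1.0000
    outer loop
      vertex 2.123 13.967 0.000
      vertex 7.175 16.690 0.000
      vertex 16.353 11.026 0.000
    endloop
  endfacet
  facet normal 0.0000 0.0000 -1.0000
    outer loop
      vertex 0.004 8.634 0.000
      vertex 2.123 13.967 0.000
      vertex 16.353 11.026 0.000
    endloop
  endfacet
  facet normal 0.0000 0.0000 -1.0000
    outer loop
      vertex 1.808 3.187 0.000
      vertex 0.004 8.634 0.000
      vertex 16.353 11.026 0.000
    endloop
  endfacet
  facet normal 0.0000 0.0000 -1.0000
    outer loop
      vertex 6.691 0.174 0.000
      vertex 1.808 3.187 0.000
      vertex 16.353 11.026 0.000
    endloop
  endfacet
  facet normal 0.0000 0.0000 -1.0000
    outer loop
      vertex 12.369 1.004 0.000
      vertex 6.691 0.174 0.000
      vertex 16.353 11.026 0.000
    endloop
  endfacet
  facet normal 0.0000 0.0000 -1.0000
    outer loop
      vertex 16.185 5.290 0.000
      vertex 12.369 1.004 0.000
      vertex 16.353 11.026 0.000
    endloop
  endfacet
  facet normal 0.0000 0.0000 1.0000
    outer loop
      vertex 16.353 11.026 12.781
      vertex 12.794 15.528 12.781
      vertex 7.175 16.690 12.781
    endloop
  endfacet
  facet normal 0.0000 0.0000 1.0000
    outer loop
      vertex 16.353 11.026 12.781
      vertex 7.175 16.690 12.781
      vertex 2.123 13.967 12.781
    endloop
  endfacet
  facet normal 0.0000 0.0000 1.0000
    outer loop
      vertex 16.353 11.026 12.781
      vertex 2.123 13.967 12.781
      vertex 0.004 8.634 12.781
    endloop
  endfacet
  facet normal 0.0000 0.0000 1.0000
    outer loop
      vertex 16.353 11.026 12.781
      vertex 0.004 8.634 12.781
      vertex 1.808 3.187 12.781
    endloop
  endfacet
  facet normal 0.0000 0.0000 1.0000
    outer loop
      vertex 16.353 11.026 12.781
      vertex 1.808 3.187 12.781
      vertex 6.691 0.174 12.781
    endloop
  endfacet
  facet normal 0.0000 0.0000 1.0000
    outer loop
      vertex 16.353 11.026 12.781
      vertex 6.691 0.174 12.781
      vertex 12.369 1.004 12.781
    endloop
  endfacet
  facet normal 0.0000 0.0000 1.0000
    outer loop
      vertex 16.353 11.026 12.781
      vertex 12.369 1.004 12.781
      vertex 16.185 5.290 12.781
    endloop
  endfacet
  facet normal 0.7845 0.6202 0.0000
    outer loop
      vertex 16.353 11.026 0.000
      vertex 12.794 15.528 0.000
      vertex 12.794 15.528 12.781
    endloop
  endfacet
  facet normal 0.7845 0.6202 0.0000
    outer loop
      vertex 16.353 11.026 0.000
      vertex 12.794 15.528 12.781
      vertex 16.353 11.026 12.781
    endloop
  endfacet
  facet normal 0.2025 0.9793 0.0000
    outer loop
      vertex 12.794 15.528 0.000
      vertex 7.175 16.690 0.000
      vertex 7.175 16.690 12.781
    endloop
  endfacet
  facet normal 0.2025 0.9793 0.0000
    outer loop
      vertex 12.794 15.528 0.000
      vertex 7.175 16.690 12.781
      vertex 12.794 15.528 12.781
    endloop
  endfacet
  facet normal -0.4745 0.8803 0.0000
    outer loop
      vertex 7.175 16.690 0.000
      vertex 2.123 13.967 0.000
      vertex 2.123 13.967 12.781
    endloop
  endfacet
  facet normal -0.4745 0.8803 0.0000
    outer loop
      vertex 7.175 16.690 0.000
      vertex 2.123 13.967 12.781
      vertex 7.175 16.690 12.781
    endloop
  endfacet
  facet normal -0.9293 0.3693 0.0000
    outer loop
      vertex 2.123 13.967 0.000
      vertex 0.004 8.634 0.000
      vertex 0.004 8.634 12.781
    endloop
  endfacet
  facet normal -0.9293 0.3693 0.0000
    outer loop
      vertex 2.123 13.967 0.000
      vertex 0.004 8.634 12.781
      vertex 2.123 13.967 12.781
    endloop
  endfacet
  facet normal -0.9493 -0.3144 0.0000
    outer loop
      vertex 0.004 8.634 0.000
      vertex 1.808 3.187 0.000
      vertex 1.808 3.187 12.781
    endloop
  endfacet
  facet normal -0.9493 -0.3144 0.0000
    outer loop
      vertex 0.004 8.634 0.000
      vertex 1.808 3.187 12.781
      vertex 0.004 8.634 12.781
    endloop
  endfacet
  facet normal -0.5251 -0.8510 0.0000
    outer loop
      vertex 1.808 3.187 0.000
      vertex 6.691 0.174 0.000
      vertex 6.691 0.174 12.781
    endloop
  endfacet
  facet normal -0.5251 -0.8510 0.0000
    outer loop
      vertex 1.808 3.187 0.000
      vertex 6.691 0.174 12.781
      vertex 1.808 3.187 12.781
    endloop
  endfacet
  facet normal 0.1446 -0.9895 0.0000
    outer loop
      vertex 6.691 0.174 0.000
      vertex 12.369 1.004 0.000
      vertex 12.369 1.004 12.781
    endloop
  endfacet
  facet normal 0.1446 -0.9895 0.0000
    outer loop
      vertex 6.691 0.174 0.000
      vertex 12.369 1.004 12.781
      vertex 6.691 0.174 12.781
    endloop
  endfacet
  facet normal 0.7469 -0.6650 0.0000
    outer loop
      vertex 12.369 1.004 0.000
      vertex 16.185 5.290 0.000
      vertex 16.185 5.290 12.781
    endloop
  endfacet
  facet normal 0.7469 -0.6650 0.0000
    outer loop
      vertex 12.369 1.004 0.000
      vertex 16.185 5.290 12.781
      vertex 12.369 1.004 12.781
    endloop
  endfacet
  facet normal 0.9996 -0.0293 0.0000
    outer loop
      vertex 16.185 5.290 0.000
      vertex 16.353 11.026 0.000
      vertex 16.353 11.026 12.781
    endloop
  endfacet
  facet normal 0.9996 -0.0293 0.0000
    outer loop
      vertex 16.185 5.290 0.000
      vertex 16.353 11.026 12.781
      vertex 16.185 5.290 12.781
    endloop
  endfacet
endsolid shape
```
; perimeter-only toolpath
G21 ; units = mm
G90 ; absolute positioning
G28 ; home
; layer 1
G0 Z1.598
G0 X16.353 Y11.026
G1 X12.794 Y15.528
G1 X7.175 Y16.690
G1 X2.123 Y13.967
G1 X0.004 Y8.634
G1 X1.808 Y3.187
G1 X6.691 Y0.174
G1 X12.369 Y1.004
G1 X16.185 Y5.290
G1 X16.353 Y11.026
; layer 2
G0 Z3.195
G0 X16.353 Y11.026
G1 X12.794 Y15.528
G1 X7.175 Y16.690
G1 X2.123 Y13.967
G1 X0.004 Y8.634
G1 X1.808 Y3.187
G1 X6.691 Y0.174
G1 X12.369 Y1.004
G1 X16.185 Y5.290
G1 X16.353 Y11.026
; layer 3
G0 Z4.793
G0 X16.353 Y11.026
G1 X12.794 Y15.528
G1 X7.175 Y16.690
G1 X2.123 Y13.967
G1 X0.004 Y8.634
G1 X1.808 Y3.187
G1 X6.691 Y0.174
G1 X12.369 Y1.004
G1 X16.185 Y5.290
G1 X16.353 Y11.026
; layer 4
G0 Z6.391
G0 X16.353 Y11.026
G1 X12.794 Y15.528
G1 X7.175 Y16.690
G1 X2.123 Y13.967
G1 X0.004 Y8.634
G1 X1.808 Y3.187
G1 X6.691 Y0.174
G1 X12.369 Y1.004
G1 X16.185 Y5.290
G1 X16.353 Y11.026
; layer 5
G0 Z7.988
G0 X16.353 Y11.026
G1 X12.794 Y15.528
G1 X7.175 Y16.690
G1 X2.123 Y13.967
G1 X0.004 Y8.634
G1 X1.808 Y3.187
G1 X6.691 Y0.174
G1 X12.369 Y1.004
G1 X16.185 Y5.290
G1 X16.353 Y11.026
; layer 6
G0 Z9.586
G0 X16.353 Y11.026
G1 X12.794 Y15.528
G1 X7.175 Y16.690
G1 X2.123 Y13.967
G1 X0.004 Y8.634
G1 X1.808 Y3.187
G1 X6.691 Y0.174
G1 X12.369 Y1.004
G1 X16.185 Y5.290
G1 X16.353 Y11.026
; layer 7
G0 Z11.183
G0 X16.353 Y11.026
G1 X12.794 Y15.528
G1 X7.175 Y16.690
G1 X2.123 Y13.967
G1 X0.004 Y8.634
G1 X1.808 Y3.187
G1 X6.691 Y0.174
G1 X12.369 Y1.004
G1 X16.185 Y5.290
G1 X16.353 Y11.026
; layer 8
G0 Z12.781
G0 X16.353 Y11.026
G1 X12.794 Y15.528
G1 X7.175 Y16.690
G1 X2.123 Y13.967
G1 X0.004 Y8.634
G1 X1.808 Y3.187
G1 X6.691 Y0.174
G1 X12.369 Y1.004
G1 X16.185 Y5.290
G1 X16.353 Y11.026
M2 ; end

The solid is a regular 9-sided prism (a cylinder approximated with 9 flat sides), circumscribed radius ≈ 8.39 mm, height ≈ 12.8 mm. Slicing at Δz = 1.598 mm — 8 equal slices spanning the solid's height, so layer i sits at z = i·h/8 — gives 8 non-empty perimeters. Each is a 9-segment closed polygon; G0 lifts to the layer z and rapids to the start vertex, then G1 traces the edges.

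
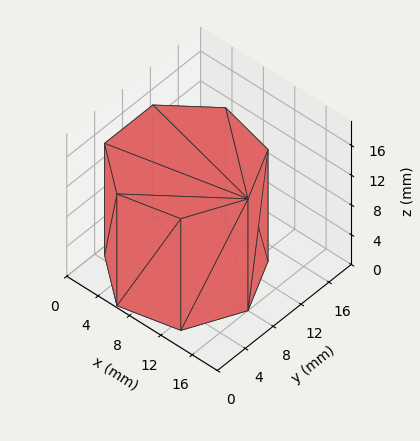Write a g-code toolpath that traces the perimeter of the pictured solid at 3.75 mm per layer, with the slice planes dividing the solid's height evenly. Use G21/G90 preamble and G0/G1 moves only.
Reading the render: the shape is a regular 7-sided prism (a cylinder approximated with 7 flat sides), circumscribed radius ≈ 8 mm, height ≈ 15 mm (dimensions read to the nearest mm from the axis ticks). For the g-code, the solid's height is divided into equal slices at the stated Δz and each level perimeter traced with G1 moves after a G0 lift.

; perimeter-only toolpath
G21 ; units = mm
G90 ; absolute positioning
G28 ; home
; layer 1
G0 Z3.75
G0 X16.00 Y8.00
G1 X12.99 Y14.25
G1 X6.22 Y15.80
G1 X0.79 Y11.47
G1 X0.79 Y4.53
G1 X6.22 Y0.20
G1 X12.99 Y1.75
G1 X16.00 Y8.00
; layer 2
G0 Z7.50
G0 X16.00 Y8.00
G1 X12.99 Y14.25
G1 X6.22 Y15.80
G1 X0.79 Y11.47
G1 X0.79 Y4.53
G1 X6.22 Y0.20
G1 X12.99 Y1.75
G1 X16.00 Y8.00
; layer 3
G0 Z11.25
G0 X16.00 Y8.00
G1 X12.99 Y14.25
G1 X6.22 Y15.80
G1 X0.79 Y11.47
G1 X0.79 Y4.53
G1 X6.22 Y0.20
G1 X12.99 Y1.75
G1 X16.00 Y8.00
; layer 4
G0 Z15.00
G0 X16.00 Y8.00
G1 X12.99 Y14.25
G1 X6.22 Y15.80
G1 X0.79 Y11.47
G1 X0.79 Y4.53
G1 X6.22 Y0.20
G1 X12.99 Y1.75
G1 X16.00 Y8.00
M2 ; end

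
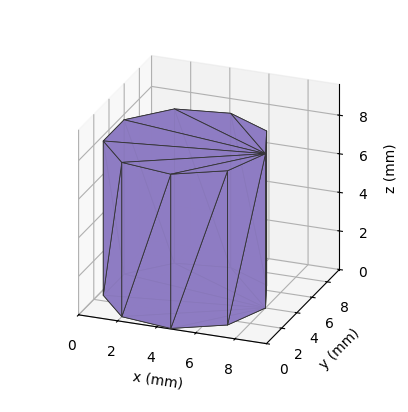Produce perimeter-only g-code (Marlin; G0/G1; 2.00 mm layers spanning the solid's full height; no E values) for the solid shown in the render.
Reading the render: the shape is a regular 9-sided prism (a cylinder approximated with 9 flat sides), circumscribed radius ≈ 4 mm, height ≈ 8 mm (dimensions read to the nearest mm from the axis ticks). For the g-code, the solid's height is divided into equal slices at the stated Δz and each level perimeter traced with G1 moves after a G0 lift.

; perimeter-only toolpath
G21 ; units = mm
G90 ; absolute positioning
G28 ; home
; layer 1
G0 Z2.00
G0 X8.00 Y4.00
G1 X7.06 Y6.57
G1 X4.69 Y7.94
G1 X2.00 Y7.46
G1 X0.24 Y5.37
G1 X0.24 Y2.63
G1 X2.00 Y0.54
G1 X4.69 Y0.06
G1 X7.06 Y1.43
G1 X8.00 Y4.00
; layer 2
G0 Z4.00
G0 X8.00 Y4.00
G1 X7.06 Y6.57
G1 X4.69 Y7.94
G1 X2.00 Y7.46
G1 X0.24 Y5.37
G1 X0.24 Y2.63
G1 X2.00 Y0.54
G1 X4.69 Y0.06
G1 X7.06 Y1.43
G1 X8.00 Y4.00
; layer 3
G0 Z6.00
G0 X8.00 Y4.00
G1 X7.06 Y6.57
G1 X4.69 Y7.94
G1 X2.00 Y7.46
G1 X0.24 Y5.37
G1 X0.24 Y2.63
G1 X2.00 Y0.54
G1 X4.69 Y0.06
G1 X7.06 Y1.43
G1 X8.00 Y4.00
; layer 4
G0 Z8.00
G0 X8.00 Y4.00
G1 X7.06 Y6.57
G1 X4.69 Y7.94
G1 X2.00 Y7.46
G1 X0.24 Y5.37
G1 X0.24 Y2.63
G1 X2.00 Y0.54
G1 X4.69 Y0.06
G1 X7.06 Y1.43
G1 X8.00 Y4.00
M2 ; end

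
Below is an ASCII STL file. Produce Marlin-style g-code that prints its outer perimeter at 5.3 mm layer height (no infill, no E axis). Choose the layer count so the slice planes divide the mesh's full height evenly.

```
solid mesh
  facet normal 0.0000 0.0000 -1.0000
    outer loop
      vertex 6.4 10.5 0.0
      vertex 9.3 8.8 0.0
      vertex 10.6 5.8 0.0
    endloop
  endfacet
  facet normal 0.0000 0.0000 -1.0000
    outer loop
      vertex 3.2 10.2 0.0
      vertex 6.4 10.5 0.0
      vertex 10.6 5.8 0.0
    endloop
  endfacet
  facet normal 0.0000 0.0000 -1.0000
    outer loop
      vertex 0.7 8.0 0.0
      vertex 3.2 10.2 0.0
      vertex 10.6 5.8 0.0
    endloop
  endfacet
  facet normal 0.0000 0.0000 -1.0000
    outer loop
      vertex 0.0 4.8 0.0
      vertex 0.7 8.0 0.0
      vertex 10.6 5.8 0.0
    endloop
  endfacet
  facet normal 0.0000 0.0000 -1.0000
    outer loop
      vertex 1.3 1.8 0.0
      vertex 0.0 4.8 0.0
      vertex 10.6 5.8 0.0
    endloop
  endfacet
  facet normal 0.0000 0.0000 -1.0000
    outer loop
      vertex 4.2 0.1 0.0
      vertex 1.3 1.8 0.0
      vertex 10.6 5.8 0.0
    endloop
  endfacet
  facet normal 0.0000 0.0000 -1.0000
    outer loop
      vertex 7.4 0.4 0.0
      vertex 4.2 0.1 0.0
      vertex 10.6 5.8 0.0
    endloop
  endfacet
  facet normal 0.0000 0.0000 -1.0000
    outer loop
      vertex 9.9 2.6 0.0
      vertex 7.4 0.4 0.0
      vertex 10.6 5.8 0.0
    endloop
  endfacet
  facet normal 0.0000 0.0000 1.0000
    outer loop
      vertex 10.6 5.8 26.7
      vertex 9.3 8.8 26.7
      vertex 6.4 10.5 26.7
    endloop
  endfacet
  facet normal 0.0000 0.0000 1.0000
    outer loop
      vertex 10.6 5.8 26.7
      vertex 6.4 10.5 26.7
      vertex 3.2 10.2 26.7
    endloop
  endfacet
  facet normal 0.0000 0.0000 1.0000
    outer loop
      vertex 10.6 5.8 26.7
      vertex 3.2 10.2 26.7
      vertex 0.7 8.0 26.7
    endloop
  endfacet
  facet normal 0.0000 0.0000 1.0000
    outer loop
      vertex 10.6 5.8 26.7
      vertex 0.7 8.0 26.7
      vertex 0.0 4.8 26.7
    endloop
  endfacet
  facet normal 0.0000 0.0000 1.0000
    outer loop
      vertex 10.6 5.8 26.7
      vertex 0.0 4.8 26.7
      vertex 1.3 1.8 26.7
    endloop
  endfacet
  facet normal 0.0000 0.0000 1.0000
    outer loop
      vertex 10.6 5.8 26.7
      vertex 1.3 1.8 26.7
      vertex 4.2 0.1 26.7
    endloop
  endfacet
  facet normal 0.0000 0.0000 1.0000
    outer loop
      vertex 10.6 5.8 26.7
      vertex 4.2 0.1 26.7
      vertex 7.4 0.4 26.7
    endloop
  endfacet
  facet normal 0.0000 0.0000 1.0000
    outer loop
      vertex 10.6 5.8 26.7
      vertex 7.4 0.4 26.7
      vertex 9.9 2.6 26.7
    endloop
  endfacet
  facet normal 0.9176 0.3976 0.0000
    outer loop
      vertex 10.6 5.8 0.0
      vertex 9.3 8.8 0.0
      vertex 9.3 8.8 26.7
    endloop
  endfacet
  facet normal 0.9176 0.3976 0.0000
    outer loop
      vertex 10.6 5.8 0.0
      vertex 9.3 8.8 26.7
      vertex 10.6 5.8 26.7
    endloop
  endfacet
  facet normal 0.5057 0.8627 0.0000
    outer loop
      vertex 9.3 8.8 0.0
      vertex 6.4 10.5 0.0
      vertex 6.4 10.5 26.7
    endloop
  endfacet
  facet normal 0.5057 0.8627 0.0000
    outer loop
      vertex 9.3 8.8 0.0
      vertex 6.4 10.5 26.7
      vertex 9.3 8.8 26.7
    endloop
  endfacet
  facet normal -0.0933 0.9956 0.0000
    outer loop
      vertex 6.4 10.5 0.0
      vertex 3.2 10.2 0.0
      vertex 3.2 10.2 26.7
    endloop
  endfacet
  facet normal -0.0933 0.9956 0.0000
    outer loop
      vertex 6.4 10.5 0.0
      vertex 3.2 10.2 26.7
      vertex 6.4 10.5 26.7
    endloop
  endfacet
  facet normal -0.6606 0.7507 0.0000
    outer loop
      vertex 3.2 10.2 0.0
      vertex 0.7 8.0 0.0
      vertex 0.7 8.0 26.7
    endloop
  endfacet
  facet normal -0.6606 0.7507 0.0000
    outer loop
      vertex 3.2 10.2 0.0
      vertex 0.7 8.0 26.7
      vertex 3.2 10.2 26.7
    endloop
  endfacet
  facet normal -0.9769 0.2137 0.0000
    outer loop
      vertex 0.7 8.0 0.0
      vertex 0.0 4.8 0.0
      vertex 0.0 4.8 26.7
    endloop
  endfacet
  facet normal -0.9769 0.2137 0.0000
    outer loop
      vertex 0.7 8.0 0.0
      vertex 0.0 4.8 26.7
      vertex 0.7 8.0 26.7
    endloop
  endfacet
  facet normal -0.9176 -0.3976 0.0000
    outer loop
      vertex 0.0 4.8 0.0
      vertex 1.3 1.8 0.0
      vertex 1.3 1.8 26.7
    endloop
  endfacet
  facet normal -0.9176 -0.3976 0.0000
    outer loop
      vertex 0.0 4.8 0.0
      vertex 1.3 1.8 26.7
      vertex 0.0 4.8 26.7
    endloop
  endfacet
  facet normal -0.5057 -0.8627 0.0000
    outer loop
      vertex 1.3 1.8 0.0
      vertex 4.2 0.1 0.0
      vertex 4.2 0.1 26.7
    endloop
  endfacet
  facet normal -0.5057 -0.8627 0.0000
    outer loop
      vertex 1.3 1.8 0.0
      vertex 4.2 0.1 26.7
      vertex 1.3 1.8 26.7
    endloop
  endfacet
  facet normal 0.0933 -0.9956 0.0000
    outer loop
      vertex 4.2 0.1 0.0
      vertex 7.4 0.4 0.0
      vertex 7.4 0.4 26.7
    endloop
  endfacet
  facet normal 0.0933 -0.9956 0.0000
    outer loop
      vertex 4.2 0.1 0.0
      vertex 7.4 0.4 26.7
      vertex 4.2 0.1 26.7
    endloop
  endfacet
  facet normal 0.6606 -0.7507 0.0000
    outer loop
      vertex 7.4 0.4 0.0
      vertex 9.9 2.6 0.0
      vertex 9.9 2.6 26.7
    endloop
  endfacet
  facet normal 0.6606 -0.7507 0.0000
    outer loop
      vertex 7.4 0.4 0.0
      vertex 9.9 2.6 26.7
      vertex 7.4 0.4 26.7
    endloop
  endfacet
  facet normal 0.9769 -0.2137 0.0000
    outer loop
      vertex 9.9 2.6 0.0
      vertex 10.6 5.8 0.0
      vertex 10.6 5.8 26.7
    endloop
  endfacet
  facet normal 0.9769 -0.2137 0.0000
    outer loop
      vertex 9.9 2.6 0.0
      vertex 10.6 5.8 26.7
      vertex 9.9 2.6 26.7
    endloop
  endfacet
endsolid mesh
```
; perimeter-only toolpath
G21 ; units = mm
G90 ; absolute positioning
G28 ; home
; layer 1
G0 Z5.3
G0 X10.6 Y5.8
G1 X9.3 Y8.8
G1 X6.4 Y10.5
G1 X3.2 Y10.2
G1 X0.7 Y8.0
G1 X0.0 Y4.8
G1 X1.3 Y1.8
G1 X4.2 Y0.1
G1 X7.4 Y0.4
G1 X9.9 Y2.6
G1 X10.6 Y5.8
; layer 2
G0 Z10.7
G0 X10.6 Y5.8
G1 X9.3 Y8.8
G1 X6.4 Y10.5
G1 X3.2 Y10.2
G1 X0.7 Y8.0
G1 X0.0 Y4.8
G1 X1.3 Y1.8
G1 X4.2 Y0.1
G1 X7.4 Y0.4
G1 X9.9 Y2.6
G1 X10.6 Y5.8
; layer 3
G0 Z16.0
G0 X10.6 Y5.8
G1 X9.3 Y8.8
G1 X6.4 Y10.5
G1 X3.2 Y10.2
G1 X0.7 Y8.0
G1 X0.0 Y4.8
G1 X1.3 Y1.8
G1 X4.2 Y0.1
G1 X7.4 Y0.4
G1 X9.9 Y2.6
G1 X10.6 Y5.8
; layer 4
G0 Z21.4
G0 X10.6 Y5.8
G1 X9.3 Y8.8
G1 X6.4 Y10.5
G1 X3.2 Y10.2
G1 X0.7 Y8.0
G1 X0.0 Y4.8
G1 X1.3 Y1.8
G1 X4.2 Y0.1
G1 X7.4 Y0.4
G1 X9.9 Y2.6
G1 X10.6 Y5.8
; layer 5
G0 Z26.7
G0 X10.6 Y5.8
G1 X9.3 Y8.8
G1 X6.4 Y10.5
G1 X3.2 Y10.2
G1 X0.7 Y8.0
G1 X0.0 Y4.8
G1 X1.3 Y1.8
G1 X4.2 Y0.1
G1 X7.4 Y0.4
G1 X9.9 Y2.6
G1 X10.6 Y5.8
M2 ; end

The solid is a regular 10-sided prism (a cylinder approximated with 10 flat sides), circumscribed radius ≈ 5.3 mm, height ≈ 26.7 mm. Slicing at Δz = 5.3 mm — 5 equal slices spanning the solid's height, so layer i sits at z = i·h/5 — gives 5 non-empty perimeters. Each is a 10-segment closed polygon; G0 lifts to the layer z and rapids to the start vertex, then G1 traces the edges.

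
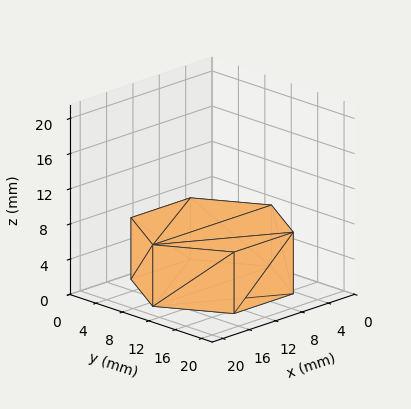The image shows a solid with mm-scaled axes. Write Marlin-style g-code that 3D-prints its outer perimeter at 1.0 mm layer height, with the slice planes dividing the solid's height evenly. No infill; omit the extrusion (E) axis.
Reading the render: the shape is a regular 6-sided prism (a cylinder approximated with 6 flat sides), circumscribed radius ≈ 9 mm, height ≈ 7 mm (dimensions read to the nearest mm from the axis ticks). For the g-code, the solid's height is divided into equal slices at the stated Δz and each level perimeter traced with G1 moves after a G0 lift.

; perimeter-only toolpath
G21 ; units = mm
G90 ; absolute positioning
G28 ; home
; layer 1
G0 Z1.0
G0 X18.0 Y9.0
G1 X13.5 Y16.8
G1 X4.5 Y16.8
G1 X0.0 Y9.0
G1 X4.5 Y1.2
G1 X13.5 Y1.2
G1 X18.0 Y9.0
; layer 2
G0 Z2.0
G0 X18.0 Y9.0
G1 X13.5 Y16.8
G1 X4.5 Y16.8
G1 X0.0 Y9.0
G1 X4.5 Y1.2
G1 X13.5 Y1.2
G1 X18.0 Y9.0
; layer 3
G0 Z3.0
G0 X18.0 Y9.0
G1 X13.5 Y16.8
G1 X4.5 Y16.8
G1 X0.0 Y9.0
G1 X4.5 Y1.2
G1 X13.5 Y1.2
G1 X18.0 Y9.0
; layer 4
G0 Z4.0
G0 X18.0 Y9.0
G1 X13.5 Y16.8
G1 X4.5 Y16.8
G1 X0.0 Y9.0
G1 X4.5 Y1.2
G1 X13.5 Y1.2
G1 X18.0 Y9.0
; layer 5
G0 Z5.0
G0 X18.0 Y9.0
G1 X13.5 Y16.8
G1 X4.5 Y16.8
G1 X0.0 Y9.0
G1 X4.5 Y1.2
G1 X13.5 Y1.2
G1 X18.0 Y9.0
; layer 6
G0 Z6.0
G0 X18.0 Y9.0
G1 X13.5 Y16.8
G1 X4.5 Y16.8
G1 X0.0 Y9.0
G1 X4.5 Y1.2
G1 X13.5 Y1.2
G1 X18.0 Y9.0
; layer 7
G0 Z7.0
G0 X18.0 Y9.0
G1 X13.5 Y16.8
G1 X4.5 Y16.8
G1 X0.0 Y9.0
G1 X4.5 Y1.2
G1 X13.5 Y1.2
G1 X18.0 Y9.0
M2 ; end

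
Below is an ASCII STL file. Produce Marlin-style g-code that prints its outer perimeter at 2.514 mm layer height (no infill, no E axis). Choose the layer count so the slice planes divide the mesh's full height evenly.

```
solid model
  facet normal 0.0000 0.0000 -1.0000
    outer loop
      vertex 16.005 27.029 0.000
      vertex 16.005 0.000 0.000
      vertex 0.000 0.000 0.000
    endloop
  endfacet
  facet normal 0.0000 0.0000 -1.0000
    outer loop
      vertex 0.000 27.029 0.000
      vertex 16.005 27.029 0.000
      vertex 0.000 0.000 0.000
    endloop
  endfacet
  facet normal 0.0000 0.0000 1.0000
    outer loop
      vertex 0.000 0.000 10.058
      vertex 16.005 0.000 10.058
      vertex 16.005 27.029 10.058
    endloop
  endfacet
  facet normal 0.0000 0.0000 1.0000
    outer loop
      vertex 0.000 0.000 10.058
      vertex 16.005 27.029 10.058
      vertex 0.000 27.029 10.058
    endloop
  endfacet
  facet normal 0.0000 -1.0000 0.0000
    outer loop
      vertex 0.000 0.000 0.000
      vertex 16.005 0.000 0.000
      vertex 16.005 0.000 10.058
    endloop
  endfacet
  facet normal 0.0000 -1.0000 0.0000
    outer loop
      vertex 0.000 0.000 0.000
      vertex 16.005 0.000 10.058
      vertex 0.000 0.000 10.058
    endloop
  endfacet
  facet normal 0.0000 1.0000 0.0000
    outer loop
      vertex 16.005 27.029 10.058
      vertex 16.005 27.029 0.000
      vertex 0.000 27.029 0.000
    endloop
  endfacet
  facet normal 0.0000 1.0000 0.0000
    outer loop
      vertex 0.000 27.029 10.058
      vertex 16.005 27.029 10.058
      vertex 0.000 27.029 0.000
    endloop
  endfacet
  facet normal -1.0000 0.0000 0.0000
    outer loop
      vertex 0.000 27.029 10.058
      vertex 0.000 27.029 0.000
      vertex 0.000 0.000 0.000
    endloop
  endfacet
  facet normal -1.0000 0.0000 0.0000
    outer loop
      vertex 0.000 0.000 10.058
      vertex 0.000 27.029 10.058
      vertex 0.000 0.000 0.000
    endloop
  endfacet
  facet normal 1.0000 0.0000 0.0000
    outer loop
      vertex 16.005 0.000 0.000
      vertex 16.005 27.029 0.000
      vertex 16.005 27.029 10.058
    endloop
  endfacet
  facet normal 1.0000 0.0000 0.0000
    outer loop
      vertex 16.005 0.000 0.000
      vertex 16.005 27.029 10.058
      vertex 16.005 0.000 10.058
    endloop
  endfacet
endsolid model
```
; perimeter-only toolpath
G21 ; units = mm
G90 ; absolute positioning
G28 ; home
; layer 1
G0 Z2.514
G0 X0.000 Y0.000
G1 X16.005 Y0.000
G1 X16.005 Y27.029
G1 X0.000 Y27.029
G1 X0.000 Y0.000
; layer 2
G0 Z5.029
G0 X0.000 Y0.000
G1 X16.005 Y0.000
G1 X16.005 Y27.029
G1 X0.000 Y27.029
G1 X0.000 Y0.000
; layer 3
G0 Z7.543
G0 X0.000 Y0.000
G1 X16.005 Y0.000
G1 X16.005 Y27.029
G1 X0.000 Y27.029
G1 X0.000 Y0.000
; layer 4
G0 Z10.058
G0 X0.000 Y0.000
G1 X16.005 Y0.000
G1 X16.005 Y27.029
G1 X0.000 Y27.029
G1 X0.000 Y0.000
M2 ; end

The solid is a rectangular box, roughly 16 × 27 mm footprint and 10.1 mm tall. Slicing at Δz = 2.514 mm — 4 equal slices spanning the solid's height, so layer i sits at z = i·h/4 — gives 4 non-empty perimeters. Each is a 4-segment closed polygon; G0 lifts to the layer z and rapids to the start vertex, then G1 traces the edges.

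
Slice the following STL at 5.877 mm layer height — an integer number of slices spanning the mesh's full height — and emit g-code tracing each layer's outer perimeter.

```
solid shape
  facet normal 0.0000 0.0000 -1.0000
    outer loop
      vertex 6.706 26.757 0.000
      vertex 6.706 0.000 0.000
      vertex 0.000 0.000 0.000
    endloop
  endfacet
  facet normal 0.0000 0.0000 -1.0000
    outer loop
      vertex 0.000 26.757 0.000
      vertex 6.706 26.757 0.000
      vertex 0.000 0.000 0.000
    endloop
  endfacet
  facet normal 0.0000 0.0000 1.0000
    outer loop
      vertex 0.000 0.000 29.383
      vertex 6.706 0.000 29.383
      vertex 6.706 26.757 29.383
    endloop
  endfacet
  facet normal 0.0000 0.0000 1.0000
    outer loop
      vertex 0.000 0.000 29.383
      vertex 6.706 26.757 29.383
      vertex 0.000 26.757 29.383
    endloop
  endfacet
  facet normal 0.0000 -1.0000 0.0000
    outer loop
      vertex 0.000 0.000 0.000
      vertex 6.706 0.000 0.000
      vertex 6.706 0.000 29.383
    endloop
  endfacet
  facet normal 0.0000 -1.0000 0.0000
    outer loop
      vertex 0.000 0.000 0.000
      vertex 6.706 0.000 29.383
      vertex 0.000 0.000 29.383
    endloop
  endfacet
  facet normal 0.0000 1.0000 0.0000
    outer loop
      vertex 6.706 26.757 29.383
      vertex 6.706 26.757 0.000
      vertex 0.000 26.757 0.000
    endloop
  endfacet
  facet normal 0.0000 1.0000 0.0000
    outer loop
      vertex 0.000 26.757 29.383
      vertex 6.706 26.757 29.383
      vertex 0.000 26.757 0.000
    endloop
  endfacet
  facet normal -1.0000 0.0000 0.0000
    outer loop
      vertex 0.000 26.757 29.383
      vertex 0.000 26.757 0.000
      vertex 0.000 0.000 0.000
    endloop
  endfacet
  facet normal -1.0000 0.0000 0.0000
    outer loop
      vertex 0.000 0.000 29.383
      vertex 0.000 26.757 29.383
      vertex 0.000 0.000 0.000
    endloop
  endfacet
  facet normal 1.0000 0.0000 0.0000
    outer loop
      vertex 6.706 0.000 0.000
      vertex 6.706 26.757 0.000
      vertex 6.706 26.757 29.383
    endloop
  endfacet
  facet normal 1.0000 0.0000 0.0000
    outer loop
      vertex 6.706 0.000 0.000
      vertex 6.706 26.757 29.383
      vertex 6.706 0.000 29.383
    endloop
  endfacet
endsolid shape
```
; perimeter-only toolpath
G21 ; units = mm
G90 ; absolute positioning
G28 ; home
; layer 1
G0 Z5.877
G0 X0.000 Y0.000
G1 X6.706 Y0.000
G1 X6.706 Y26.757
G1 X0.000 Y26.757
G1 X0.000 Y0.000
; layer 2
G0 Z11.753
G0 X0.000 Y0.000
G1 X6.706 Y0.000
G1 X6.706 Y26.757
G1 X0.000 Y26.757
G1 X0.000 Y0.000
; layer 3
G0 Z17.630
G0 X0.000 Y0.000
G1 X6.706 Y0.000
G1 X6.706 Y26.757
G1 X0.000 Y26.757
G1 X0.000 Y0.000
; layer 4
G0 Z23.506
G0 X0.000 Y0.000
G1 X6.706 Y0.000
G1 X6.706 Y26.757
G1 X0.000 Y26.757
G1 X0.000 Y0.000
; layer 5
G0 Z29.383
G0 X0.000 Y0.000
G1 X6.706 Y0.000
G1 X6.706 Y26.757
G1 X0.000 Y26.757
G1 X0.000 Y0.000
M2 ; end

The solid is a rectangular box, roughly 6.71 × 26.8 mm footprint and 29.4 mm tall. Slicing at Δz = 5.877 mm — 5 equal slices spanning the solid's height, so layer i sits at z = i·h/5 — gives 5 non-empty perimeters. Each is a 4-segment closed polygon; G0 lifts to the layer z and rapids to the start vertex, then G1 traces the edges.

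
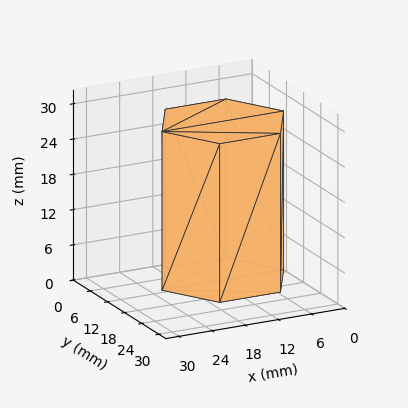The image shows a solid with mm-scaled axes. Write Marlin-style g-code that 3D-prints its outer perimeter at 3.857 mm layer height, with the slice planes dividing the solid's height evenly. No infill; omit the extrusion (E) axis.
Reading the render: the shape is a regular 6-sided prism (a cylinder approximated with 6 flat sides), circumscribed radius ≈ 11 mm, height ≈ 27 mm (dimensions read to the nearest mm from the axis ticks). For the g-code, the solid's height is divided into equal slices at the stated Δz and each level perimeter traced with G1 moves after a G0 lift.

; perimeter-only toolpath
G21 ; units = mm
G90 ; absolute positioning
G28 ; home
; layer 1
G0 Z3.857
G0 X22.000 Y11.000
G1 X16.500 Y20.526
G1 X5.500 Y20.526
G1 X0.000 Y11.000
G1 X5.500 Y1.474
G1 X16.500 Y1.474
G1 X22.000 Y11.000
; layer 2
G0 Z7.714
G0 X22.000 Y11.000
G1 X16.500 Y20.526
G1 X5.500 Y20.526
G1 X0.000 Y11.000
G1 X5.500 Y1.474
G1 X16.500 Y1.474
G1 X22.000 Y11.000
; layer 3
G0 Z11.571
G0 X22.000 Y11.000
G1 X16.500 Y20.526
G1 X5.500 Y20.526
G1 X0.000 Y11.000
G1 X5.500 Y1.474
G1 X16.500 Y1.474
G1 X22.000 Y11.000
; layer 4
G0 Z15.429
G0 X22.000 Y11.000
G1 X16.500 Y20.526
G1 X5.500 Y20.526
G1 X0.000 Y11.000
G1 X5.500 Y1.474
G1 X16.500 Y1.474
G1 X22.000 Y11.000
; layer 5
G0 Z19.286
G0 X22.000 Y11.000
G1 X16.500 Y20.526
G1 X5.500 Y20.526
G1 X0.000 Y11.000
G1 X5.500 Y1.474
G1 X16.500 Y1.474
G1 X22.000 Y11.000
; layer 6
G0 Z23.143
G0 X22.000 Y11.000
G1 X16.500 Y20.526
G1 X5.500 Y20.526
G1 X0.000 Y11.000
G1 X5.500 Y1.474
G1 X16.500 Y1.474
G1 X22.000 Y11.000
; layer 7
G0 Z27.000
G0 X22.000 Y11.000
G1 X16.500 Y20.526
G1 X5.500 Y20.526
G1 X0.000 Y11.000
G1 X5.500 Y1.474
G1 X16.500 Y1.474
G1 X22.000 Y11.000
M2 ; end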